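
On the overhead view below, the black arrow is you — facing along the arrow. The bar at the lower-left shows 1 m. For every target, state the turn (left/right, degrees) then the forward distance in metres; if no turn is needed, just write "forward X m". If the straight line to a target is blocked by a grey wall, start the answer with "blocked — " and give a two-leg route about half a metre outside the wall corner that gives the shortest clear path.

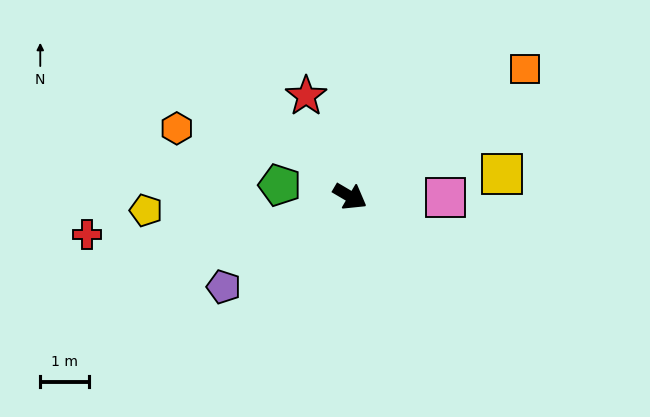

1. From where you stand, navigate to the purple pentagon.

turn right 114°, forward 3.2 m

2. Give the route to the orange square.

turn left 66°, forward 4.5 m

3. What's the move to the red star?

turn left 144°, forward 2.3 m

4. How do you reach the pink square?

turn left 30°, forward 2.0 m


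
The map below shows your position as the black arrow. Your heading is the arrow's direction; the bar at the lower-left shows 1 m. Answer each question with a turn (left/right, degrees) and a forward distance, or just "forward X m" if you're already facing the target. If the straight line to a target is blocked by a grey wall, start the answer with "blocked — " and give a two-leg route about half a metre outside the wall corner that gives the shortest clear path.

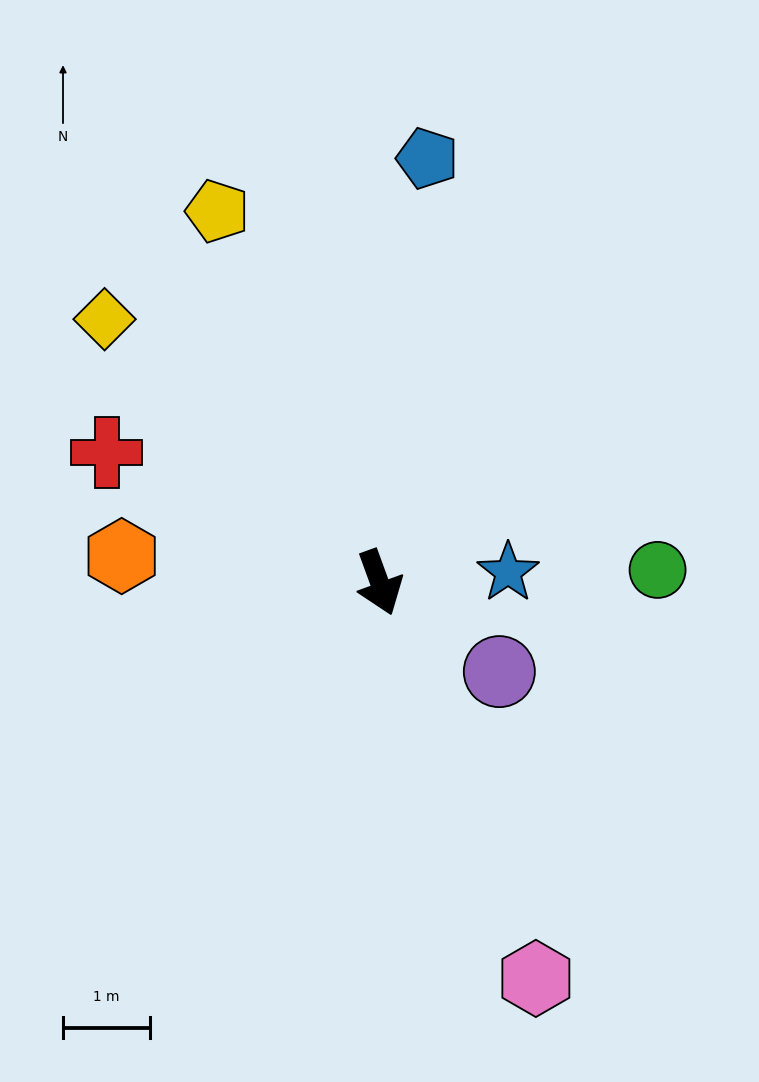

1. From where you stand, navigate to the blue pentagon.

turn left 154°, forward 4.9 m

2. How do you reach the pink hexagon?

forward 4.9 m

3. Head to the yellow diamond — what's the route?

turn right 154°, forward 4.4 m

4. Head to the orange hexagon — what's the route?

turn right 116°, forward 3.0 m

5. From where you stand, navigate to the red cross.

turn right 136°, forward 3.5 m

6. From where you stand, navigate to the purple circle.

turn left 33°, forward 1.7 m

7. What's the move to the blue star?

turn left 75°, forward 1.5 m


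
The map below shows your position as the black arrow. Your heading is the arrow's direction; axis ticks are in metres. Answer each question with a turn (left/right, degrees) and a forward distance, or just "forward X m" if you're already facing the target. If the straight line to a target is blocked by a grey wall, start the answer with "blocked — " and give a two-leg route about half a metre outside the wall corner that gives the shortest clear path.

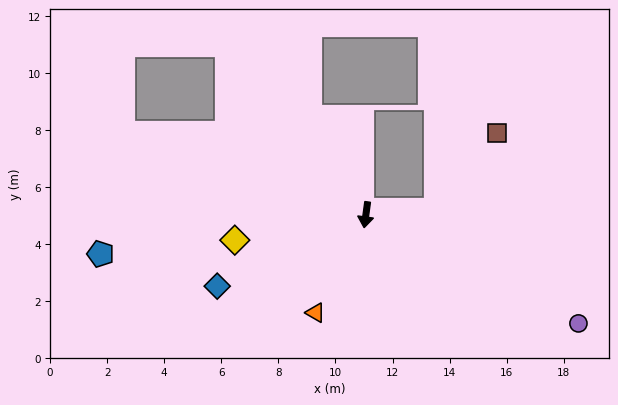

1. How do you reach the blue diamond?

turn right 57°, forward 5.8 m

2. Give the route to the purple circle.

turn left 71°, forward 8.4 m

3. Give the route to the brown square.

blocked — turn left 102°, forward 2.5 m, then turn left 47°, forward 3.4 m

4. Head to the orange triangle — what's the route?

turn right 20°, forward 3.9 m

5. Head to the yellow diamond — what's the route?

turn right 71°, forward 4.7 m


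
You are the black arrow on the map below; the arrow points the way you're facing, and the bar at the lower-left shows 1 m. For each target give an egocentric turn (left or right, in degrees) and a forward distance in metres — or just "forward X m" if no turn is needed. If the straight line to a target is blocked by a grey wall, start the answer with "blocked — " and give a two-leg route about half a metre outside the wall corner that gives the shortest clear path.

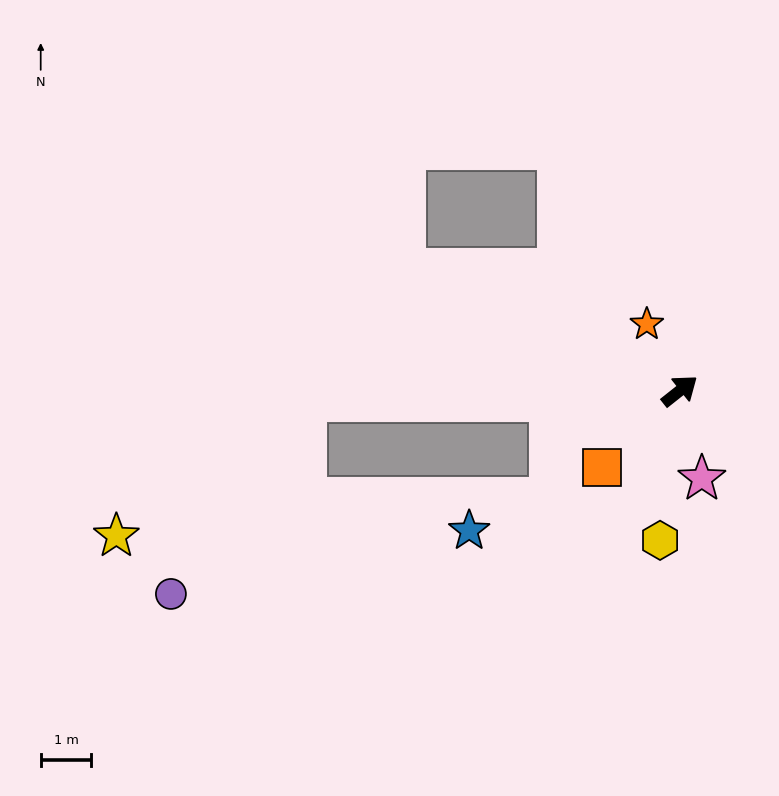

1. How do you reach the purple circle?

blocked — turn left 143°, forward 7.4 m, then turn left 54°, forward 4.7 m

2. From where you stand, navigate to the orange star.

turn left 78°, forward 1.5 m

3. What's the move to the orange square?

turn right 174°, forward 2.2 m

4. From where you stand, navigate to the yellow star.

blocked — turn left 143°, forward 7.4 m, then turn left 34°, forward 4.6 m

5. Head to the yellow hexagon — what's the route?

turn right 136°, forward 3.0 m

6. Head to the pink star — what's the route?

turn right 114°, forward 1.8 m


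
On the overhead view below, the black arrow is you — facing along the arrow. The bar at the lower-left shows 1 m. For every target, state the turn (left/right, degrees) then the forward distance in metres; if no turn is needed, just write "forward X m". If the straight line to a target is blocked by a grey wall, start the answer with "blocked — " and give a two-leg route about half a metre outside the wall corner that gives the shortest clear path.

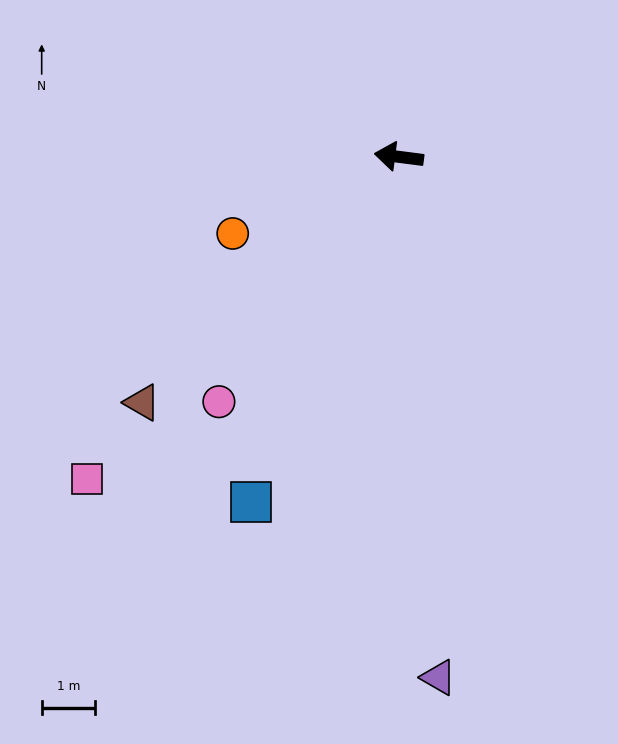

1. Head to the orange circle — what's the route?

turn left 32°, forward 3.4 m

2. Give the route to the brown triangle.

turn left 51°, forward 6.7 m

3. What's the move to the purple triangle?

turn left 102°, forward 9.8 m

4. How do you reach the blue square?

turn left 74°, forward 7.0 m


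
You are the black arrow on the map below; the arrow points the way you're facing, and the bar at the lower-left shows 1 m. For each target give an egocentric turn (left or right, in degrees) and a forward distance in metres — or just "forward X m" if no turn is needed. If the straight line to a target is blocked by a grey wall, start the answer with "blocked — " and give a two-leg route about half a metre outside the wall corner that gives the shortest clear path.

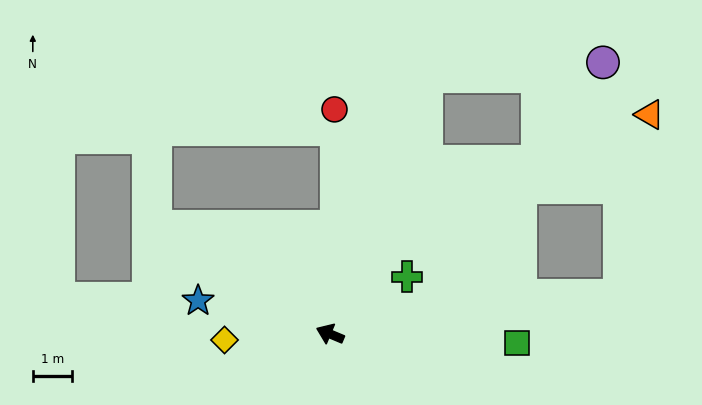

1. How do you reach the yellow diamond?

turn left 26°, forward 2.7 m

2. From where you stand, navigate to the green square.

turn right 160°, forward 4.8 m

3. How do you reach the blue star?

turn left 9°, forward 3.5 m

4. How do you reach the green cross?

turn right 121°, forward 2.5 m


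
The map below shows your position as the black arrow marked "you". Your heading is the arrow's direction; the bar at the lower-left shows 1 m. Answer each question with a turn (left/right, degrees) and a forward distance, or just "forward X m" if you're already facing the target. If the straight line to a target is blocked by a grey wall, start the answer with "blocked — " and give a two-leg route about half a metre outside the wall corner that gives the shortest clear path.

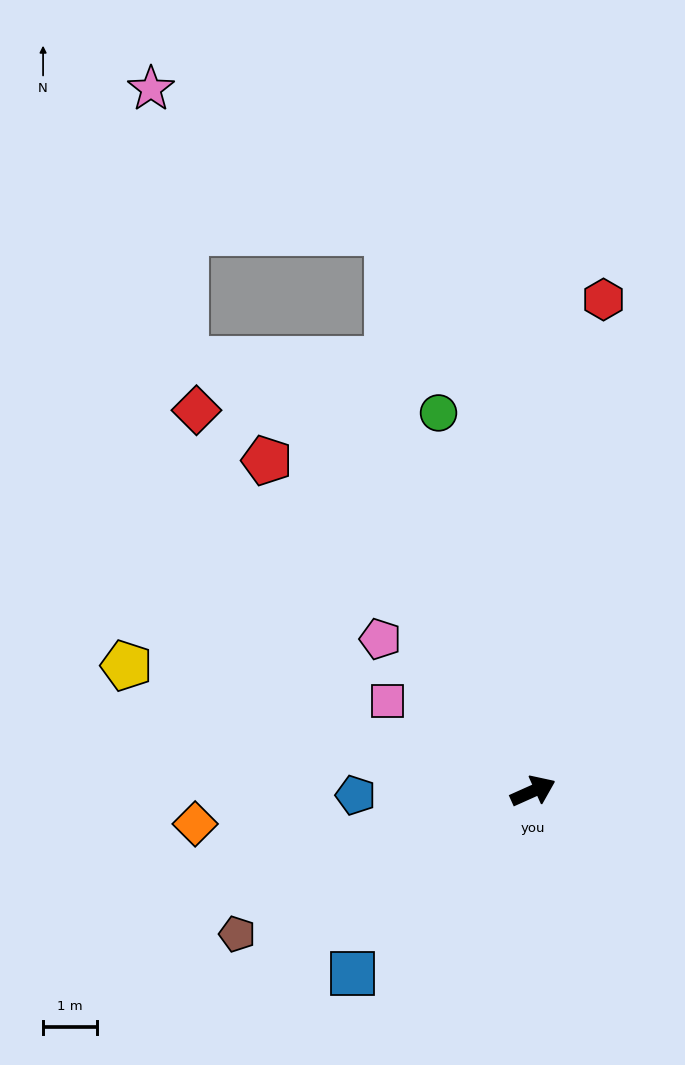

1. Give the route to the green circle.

turn left 80°, forward 7.2 m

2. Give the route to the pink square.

turn left 124°, forward 3.2 m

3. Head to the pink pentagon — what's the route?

turn left 111°, forward 4.0 m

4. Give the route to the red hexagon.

turn left 58°, forward 9.2 m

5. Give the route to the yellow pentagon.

turn left 139°, forward 7.9 m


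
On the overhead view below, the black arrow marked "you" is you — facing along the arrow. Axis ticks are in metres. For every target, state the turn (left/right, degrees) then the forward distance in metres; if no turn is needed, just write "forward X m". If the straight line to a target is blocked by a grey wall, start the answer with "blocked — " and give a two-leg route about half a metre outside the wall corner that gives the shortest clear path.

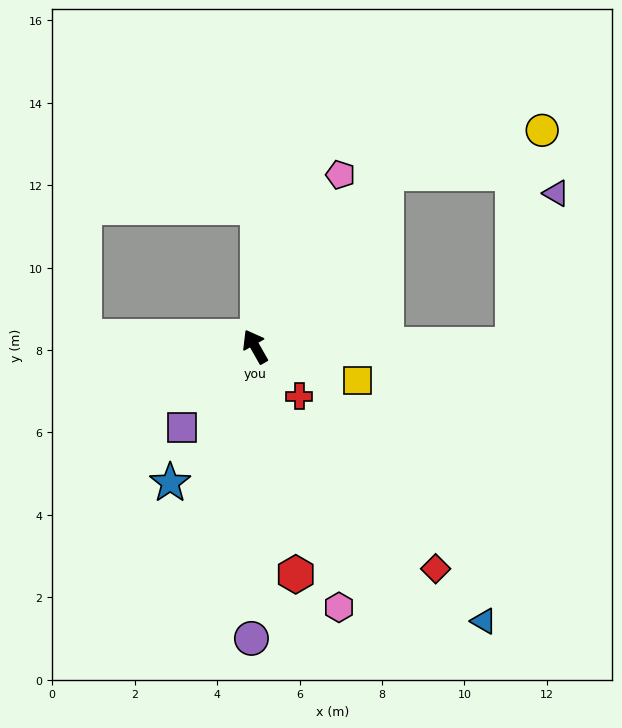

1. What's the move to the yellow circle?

blocked — turn right 67°, forward 5.3 m, then turn right 37°, forward 3.9 m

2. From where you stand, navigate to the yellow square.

turn right 138°, forward 2.6 m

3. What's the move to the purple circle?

turn left 150°, forward 7.1 m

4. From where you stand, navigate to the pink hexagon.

turn left 168°, forward 6.6 m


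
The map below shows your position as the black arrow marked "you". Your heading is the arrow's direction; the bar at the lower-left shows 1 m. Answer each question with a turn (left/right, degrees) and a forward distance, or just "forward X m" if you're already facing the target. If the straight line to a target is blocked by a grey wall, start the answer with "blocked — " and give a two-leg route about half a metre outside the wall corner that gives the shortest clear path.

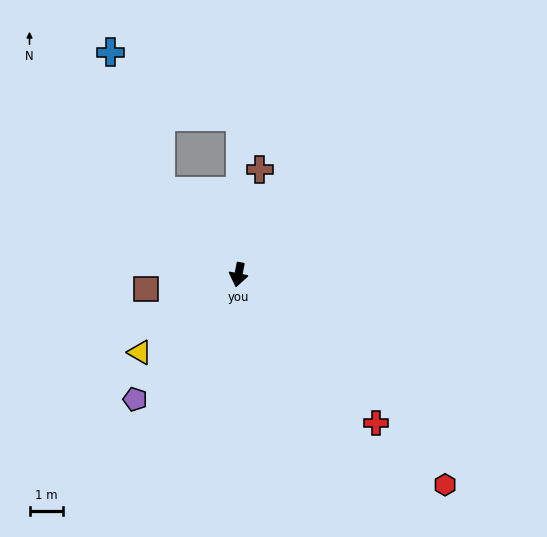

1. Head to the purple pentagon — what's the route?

turn right 28°, forward 4.8 m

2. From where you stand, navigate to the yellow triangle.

turn right 41°, forward 3.7 m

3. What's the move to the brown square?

turn right 70°, forward 2.8 m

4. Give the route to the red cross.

turn left 54°, forward 6.0 m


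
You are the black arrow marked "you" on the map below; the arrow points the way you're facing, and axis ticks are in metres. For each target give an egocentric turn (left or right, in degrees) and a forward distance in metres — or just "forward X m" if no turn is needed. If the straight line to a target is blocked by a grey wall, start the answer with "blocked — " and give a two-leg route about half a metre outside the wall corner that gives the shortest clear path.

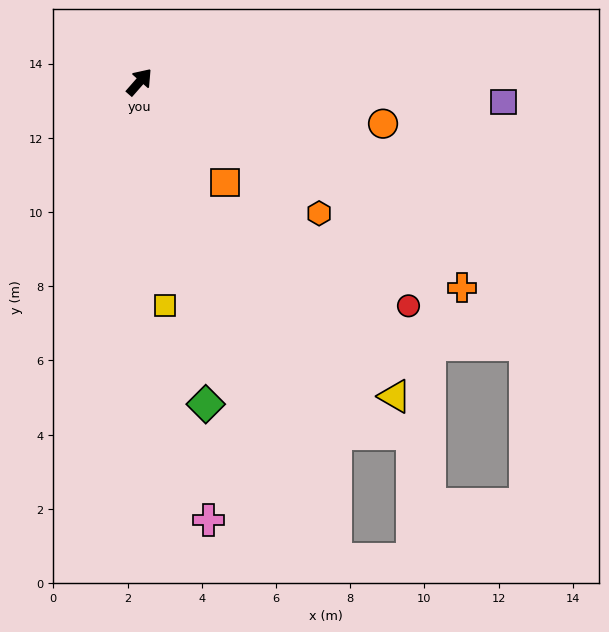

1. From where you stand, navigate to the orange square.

turn right 98°, forward 3.6 m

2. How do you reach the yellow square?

turn right 132°, forward 6.1 m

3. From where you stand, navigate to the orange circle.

turn right 58°, forward 6.7 m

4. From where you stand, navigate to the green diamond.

turn right 127°, forward 8.9 m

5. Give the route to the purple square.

turn right 52°, forward 9.8 m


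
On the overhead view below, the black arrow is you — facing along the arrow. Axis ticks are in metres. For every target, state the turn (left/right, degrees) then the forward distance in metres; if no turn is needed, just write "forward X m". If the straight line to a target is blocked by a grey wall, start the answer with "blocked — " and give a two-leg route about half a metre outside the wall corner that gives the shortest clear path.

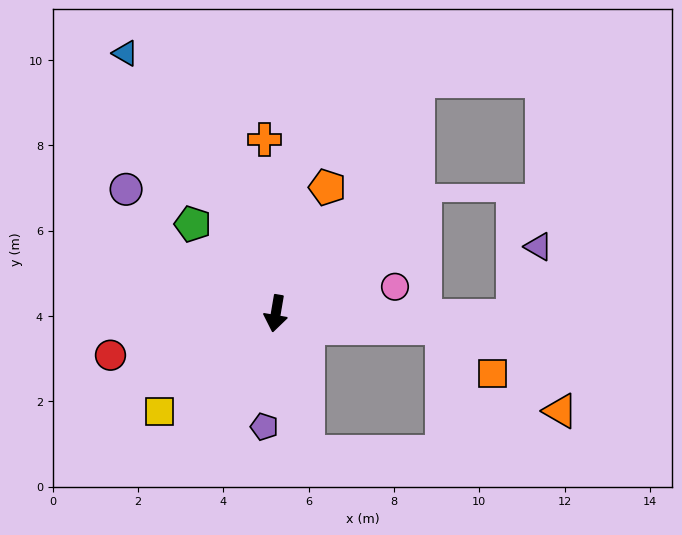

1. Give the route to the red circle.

turn right 66°, forward 4.0 m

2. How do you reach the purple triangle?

blocked — turn left 99°, forward 5.6 m, then turn left 72°, forward 1.7 m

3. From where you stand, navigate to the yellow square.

turn right 40°, forward 3.6 m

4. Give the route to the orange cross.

turn right 167°, forward 4.1 m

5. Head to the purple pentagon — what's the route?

turn left 4°, forward 2.7 m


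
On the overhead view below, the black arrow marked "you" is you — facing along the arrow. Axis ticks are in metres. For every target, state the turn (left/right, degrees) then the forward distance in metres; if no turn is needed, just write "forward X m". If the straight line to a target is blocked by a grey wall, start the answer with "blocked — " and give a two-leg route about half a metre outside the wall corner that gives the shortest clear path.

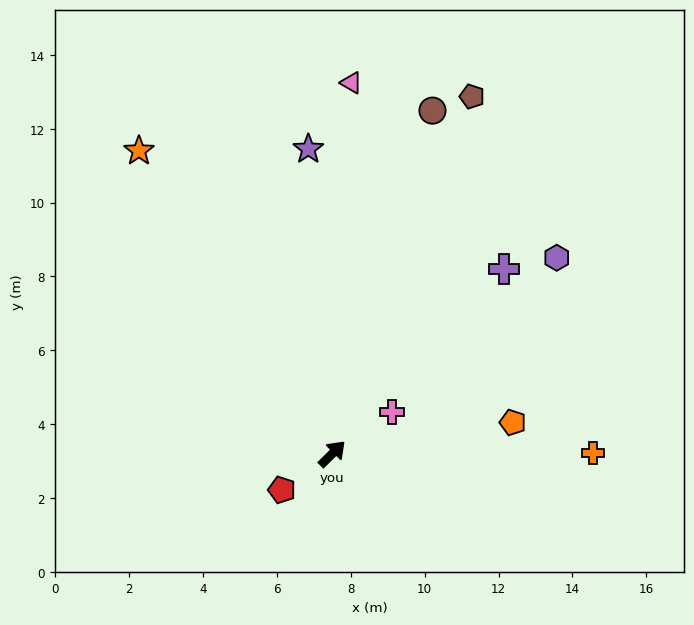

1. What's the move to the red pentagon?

turn left 171°, forward 1.7 m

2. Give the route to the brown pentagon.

turn left 24°, forward 10.4 m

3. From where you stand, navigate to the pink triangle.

turn left 42°, forward 10.1 m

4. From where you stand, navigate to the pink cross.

turn right 10°, forward 2.0 m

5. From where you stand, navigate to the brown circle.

turn left 29°, forward 9.7 m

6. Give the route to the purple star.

turn left 50°, forward 8.3 m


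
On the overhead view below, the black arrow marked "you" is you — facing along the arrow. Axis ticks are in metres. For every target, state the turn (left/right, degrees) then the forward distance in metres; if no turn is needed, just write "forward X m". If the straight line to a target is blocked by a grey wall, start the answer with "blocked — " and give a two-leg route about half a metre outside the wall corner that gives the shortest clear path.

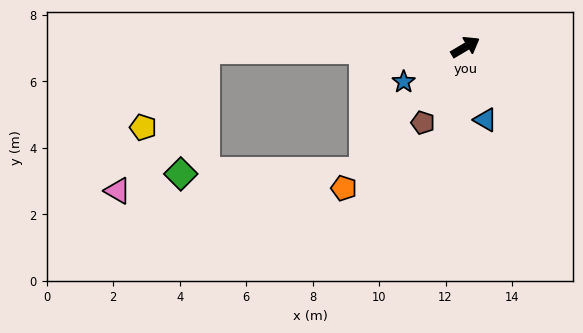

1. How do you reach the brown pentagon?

turn right 150°, forward 2.6 m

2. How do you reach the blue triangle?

turn right 105°, forward 2.3 m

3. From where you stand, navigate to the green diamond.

blocked — turn left 150°, forward 7.8 m, then turn left 78°, forward 3.8 m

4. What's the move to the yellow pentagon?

blocked — turn left 150°, forward 7.8 m, then turn left 50°, forward 3.0 m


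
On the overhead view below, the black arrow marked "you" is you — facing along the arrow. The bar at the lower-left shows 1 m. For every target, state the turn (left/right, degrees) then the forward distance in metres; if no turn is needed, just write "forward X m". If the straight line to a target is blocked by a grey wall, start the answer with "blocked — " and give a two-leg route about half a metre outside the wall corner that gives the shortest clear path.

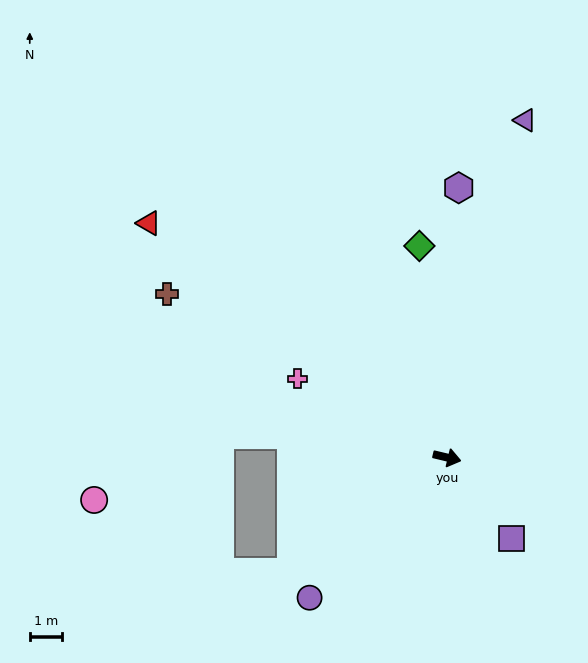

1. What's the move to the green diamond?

turn left 111°, forward 6.5 m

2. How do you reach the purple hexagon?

turn left 101°, forward 8.3 m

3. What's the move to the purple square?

turn right 38°, forward 3.2 m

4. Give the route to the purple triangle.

turn left 90°, forward 10.6 m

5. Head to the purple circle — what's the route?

turn right 121°, forward 6.0 m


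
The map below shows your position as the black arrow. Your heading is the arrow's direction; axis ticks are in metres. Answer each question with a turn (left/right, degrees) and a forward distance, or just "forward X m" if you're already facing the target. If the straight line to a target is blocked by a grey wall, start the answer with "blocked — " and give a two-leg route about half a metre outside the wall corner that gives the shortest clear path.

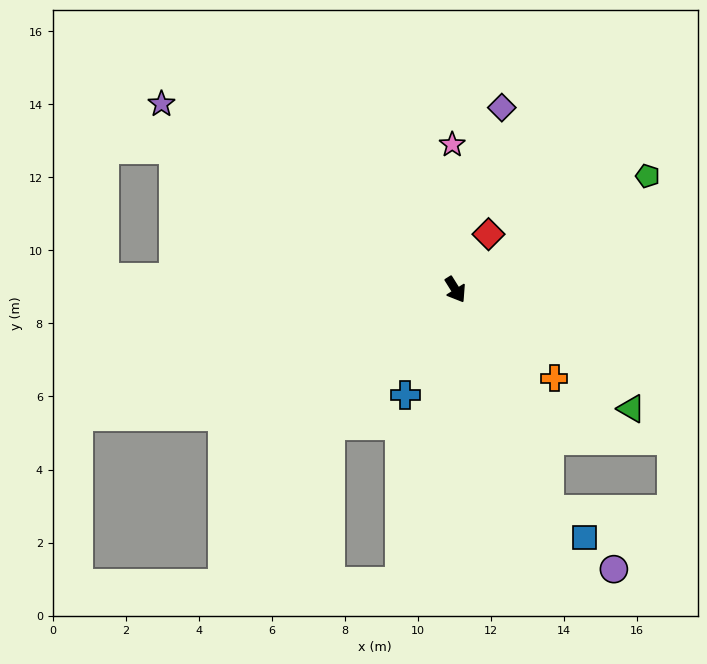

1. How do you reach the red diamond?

turn left 117°, forward 1.8 m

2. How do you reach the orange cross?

turn left 16°, forward 3.6 m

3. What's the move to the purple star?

turn right 154°, forward 9.5 m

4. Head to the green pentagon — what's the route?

turn left 89°, forward 6.1 m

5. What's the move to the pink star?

turn left 149°, forward 4.0 m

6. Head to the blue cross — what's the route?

turn right 57°, forward 3.2 m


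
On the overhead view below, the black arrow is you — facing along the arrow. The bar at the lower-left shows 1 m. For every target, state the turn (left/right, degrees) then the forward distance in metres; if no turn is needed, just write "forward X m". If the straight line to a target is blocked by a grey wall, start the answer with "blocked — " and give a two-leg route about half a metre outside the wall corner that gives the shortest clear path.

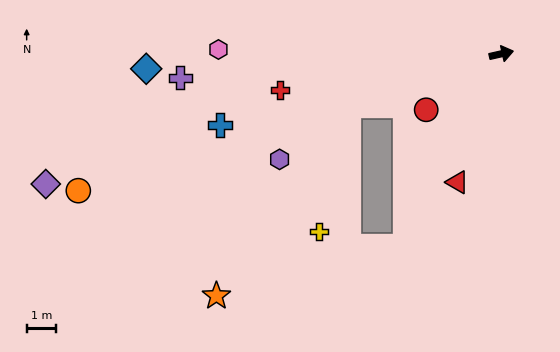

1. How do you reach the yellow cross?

blocked — turn right 174°, forward 5.5 m, then turn left 58°, forward 4.4 m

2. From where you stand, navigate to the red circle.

turn right 156°, forward 3.2 m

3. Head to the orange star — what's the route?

blocked — turn right 174°, forward 5.5 m, then turn left 36°, forward 7.8 m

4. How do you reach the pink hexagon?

turn left 166°, forward 9.5 m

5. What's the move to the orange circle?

turn right 175°, forward 15.0 m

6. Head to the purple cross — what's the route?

turn left 171°, forward 10.9 m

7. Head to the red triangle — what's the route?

turn right 122°, forward 4.6 m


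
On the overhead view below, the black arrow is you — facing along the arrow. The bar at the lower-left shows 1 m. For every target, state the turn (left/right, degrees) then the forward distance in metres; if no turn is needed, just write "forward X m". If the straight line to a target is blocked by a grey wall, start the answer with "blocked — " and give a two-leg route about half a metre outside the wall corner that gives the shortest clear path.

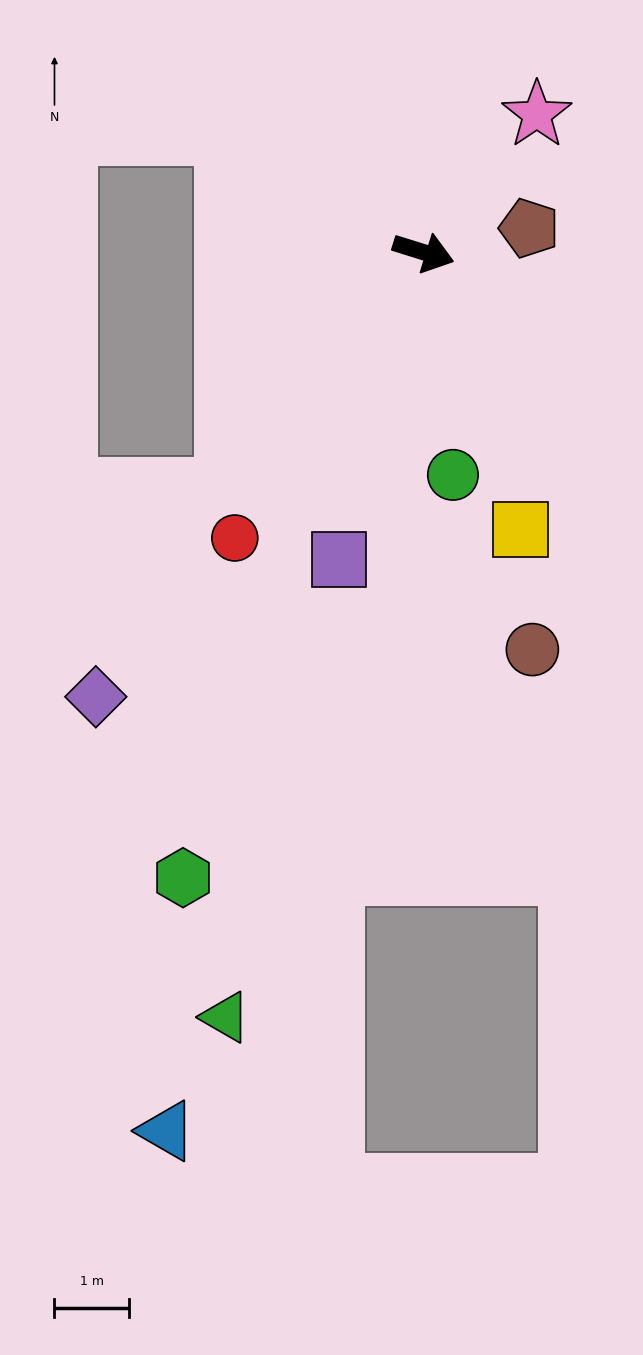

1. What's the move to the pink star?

turn left 68°, forward 2.4 m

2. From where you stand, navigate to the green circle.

turn right 65°, forward 3.0 m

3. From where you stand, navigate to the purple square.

turn right 88°, forward 4.3 m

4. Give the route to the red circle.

turn right 106°, forward 4.6 m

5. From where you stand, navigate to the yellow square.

turn right 53°, forward 4.0 m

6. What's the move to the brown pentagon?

turn left 30°, forward 1.5 m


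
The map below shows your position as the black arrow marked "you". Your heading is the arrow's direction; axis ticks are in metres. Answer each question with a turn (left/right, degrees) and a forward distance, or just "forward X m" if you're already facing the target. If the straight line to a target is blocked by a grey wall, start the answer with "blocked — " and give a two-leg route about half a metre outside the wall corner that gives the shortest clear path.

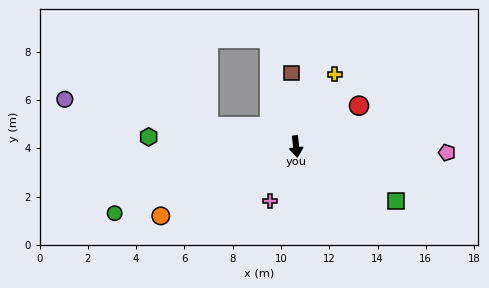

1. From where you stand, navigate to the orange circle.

turn right 69°, forward 6.3 m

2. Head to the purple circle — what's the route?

turn right 108°, forward 9.8 m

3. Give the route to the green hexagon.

turn right 100°, forward 6.1 m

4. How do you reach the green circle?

turn right 76°, forward 8.0 m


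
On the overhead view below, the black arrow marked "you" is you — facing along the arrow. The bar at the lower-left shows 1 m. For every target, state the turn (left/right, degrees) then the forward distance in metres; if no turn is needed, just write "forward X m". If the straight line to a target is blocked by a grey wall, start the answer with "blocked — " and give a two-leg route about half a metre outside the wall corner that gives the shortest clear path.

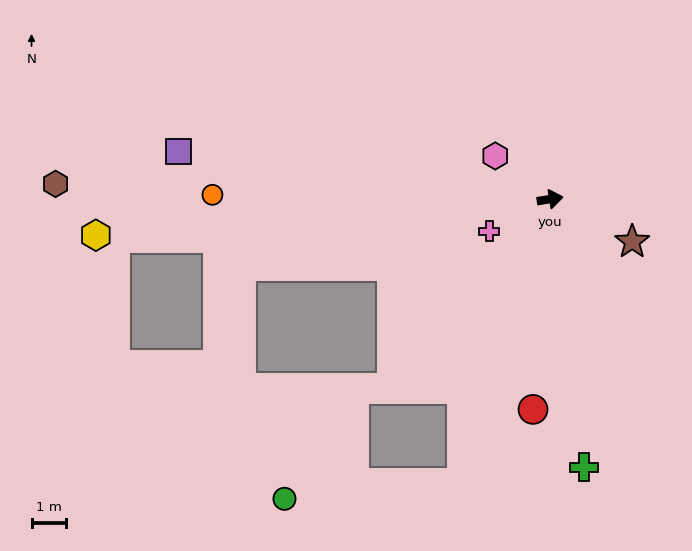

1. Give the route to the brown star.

turn right 37°, forward 2.7 m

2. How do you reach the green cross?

turn right 92°, forward 7.8 m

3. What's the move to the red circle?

turn right 104°, forward 6.1 m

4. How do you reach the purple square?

turn left 164°, forward 10.8 m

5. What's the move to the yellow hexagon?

turn left 175°, forward 13.1 m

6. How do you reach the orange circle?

turn left 170°, forward 9.7 m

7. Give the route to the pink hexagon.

turn left 133°, forward 2.0 m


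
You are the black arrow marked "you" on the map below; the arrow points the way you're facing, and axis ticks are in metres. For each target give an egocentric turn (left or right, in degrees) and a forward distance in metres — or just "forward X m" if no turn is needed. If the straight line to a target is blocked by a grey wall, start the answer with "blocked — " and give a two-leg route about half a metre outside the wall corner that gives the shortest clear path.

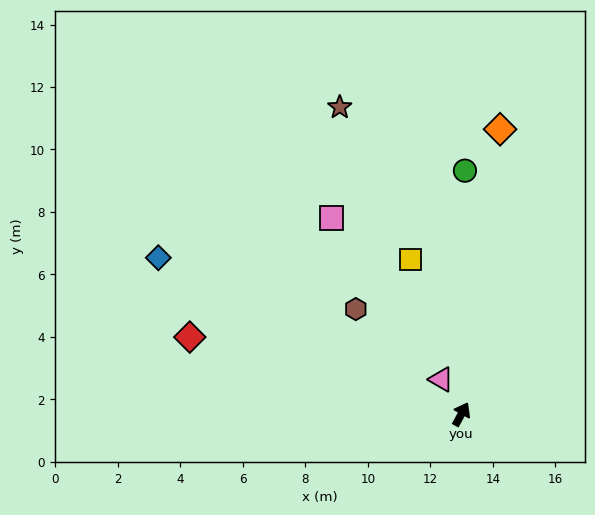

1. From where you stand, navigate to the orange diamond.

turn left 21°, forward 9.2 m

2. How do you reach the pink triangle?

turn left 59°, forward 1.3 m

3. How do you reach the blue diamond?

turn left 91°, forward 10.9 m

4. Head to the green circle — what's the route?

turn left 28°, forward 7.8 m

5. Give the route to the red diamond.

turn left 103°, forward 9.0 m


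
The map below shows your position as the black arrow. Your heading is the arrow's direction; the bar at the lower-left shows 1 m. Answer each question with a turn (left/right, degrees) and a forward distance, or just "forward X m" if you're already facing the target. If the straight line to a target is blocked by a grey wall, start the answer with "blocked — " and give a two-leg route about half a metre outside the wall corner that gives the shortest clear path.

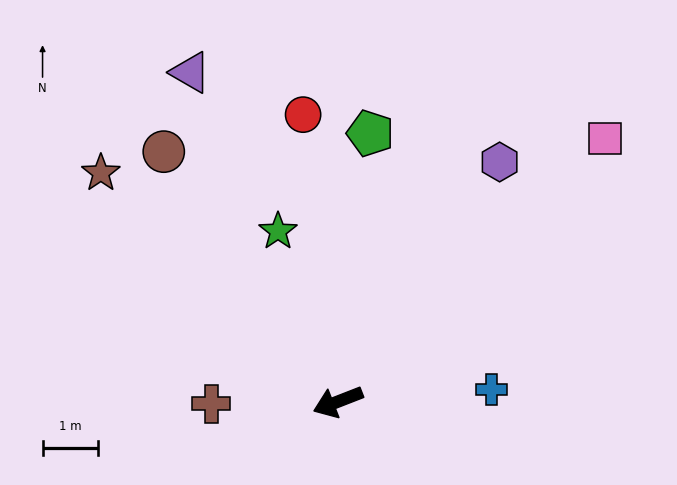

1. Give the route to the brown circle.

turn right 76°, forward 5.5 m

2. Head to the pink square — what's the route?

turn right 157°, forward 6.8 m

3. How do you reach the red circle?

turn right 104°, forward 5.2 m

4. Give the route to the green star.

turn right 92°, forward 3.3 m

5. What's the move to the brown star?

turn right 65°, forward 5.9 m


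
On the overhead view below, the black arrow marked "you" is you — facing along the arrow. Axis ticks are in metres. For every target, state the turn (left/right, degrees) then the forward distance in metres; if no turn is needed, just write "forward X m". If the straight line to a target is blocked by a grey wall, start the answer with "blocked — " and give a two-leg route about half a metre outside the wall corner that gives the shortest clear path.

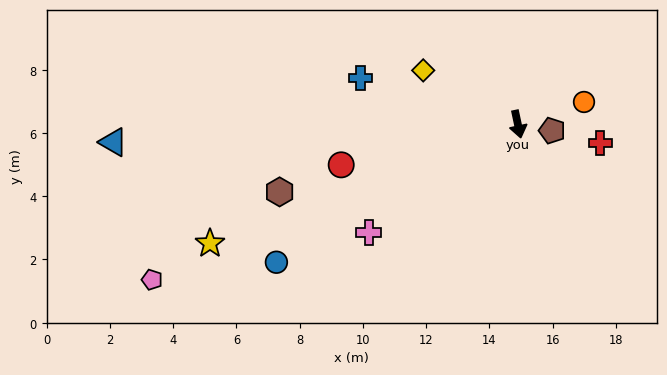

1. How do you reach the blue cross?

turn right 118°, forward 5.2 m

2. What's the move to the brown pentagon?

turn left 67°, forward 1.1 m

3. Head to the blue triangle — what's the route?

turn right 100°, forward 12.8 m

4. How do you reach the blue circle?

turn right 72°, forward 8.8 m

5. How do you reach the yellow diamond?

turn right 132°, forward 3.4 m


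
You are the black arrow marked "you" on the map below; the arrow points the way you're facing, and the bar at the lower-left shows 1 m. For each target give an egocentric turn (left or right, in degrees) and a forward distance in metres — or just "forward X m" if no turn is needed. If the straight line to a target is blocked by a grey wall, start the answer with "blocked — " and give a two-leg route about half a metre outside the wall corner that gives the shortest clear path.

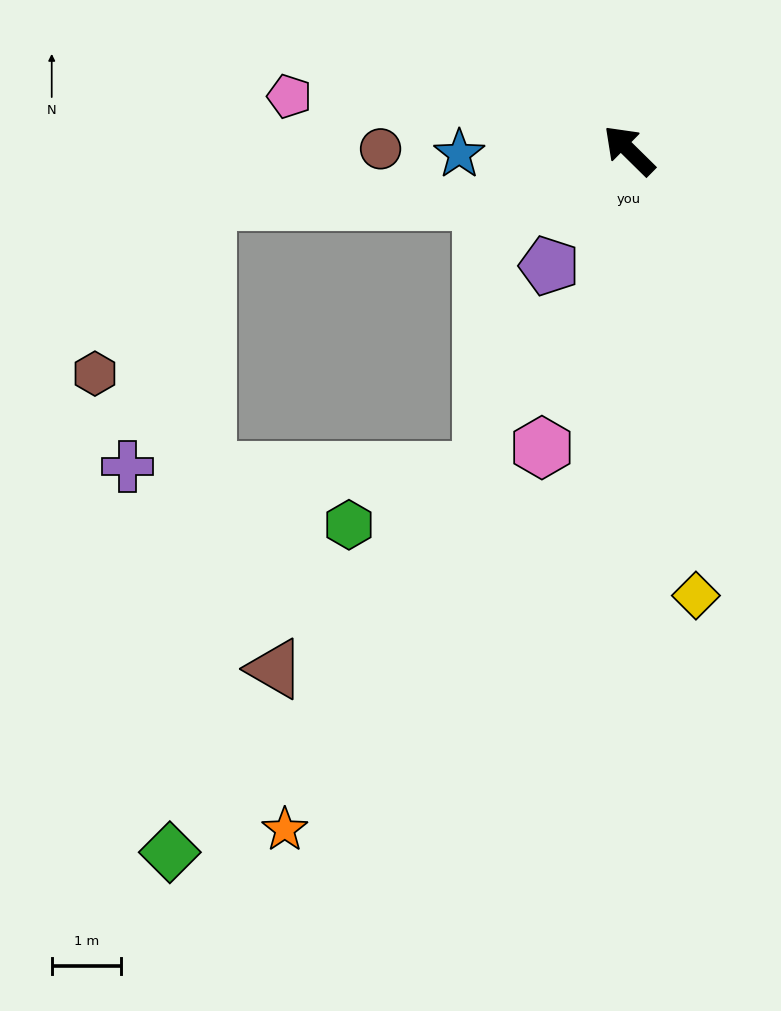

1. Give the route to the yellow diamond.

turn left 143°, forward 6.5 m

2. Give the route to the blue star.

turn left 46°, forward 2.5 m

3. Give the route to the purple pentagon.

turn left 100°, forward 2.0 m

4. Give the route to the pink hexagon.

turn left 118°, forward 4.5 m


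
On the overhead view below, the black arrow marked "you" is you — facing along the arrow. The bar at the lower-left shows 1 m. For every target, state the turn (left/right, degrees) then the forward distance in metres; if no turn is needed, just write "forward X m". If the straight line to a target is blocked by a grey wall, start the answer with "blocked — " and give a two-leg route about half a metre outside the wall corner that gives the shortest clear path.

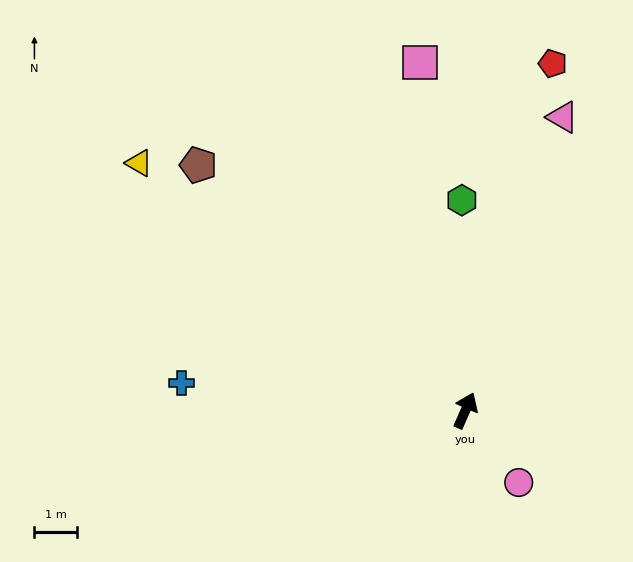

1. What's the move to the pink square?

turn left 31°, forward 8.3 m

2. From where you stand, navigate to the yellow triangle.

turn left 76°, forward 9.7 m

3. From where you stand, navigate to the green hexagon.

turn left 25°, forward 5.0 m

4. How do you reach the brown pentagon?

turn left 71°, forward 8.6 m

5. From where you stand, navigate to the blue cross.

turn left 108°, forward 6.8 m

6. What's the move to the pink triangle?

turn left 5°, forward 7.3 m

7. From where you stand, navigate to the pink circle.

turn right 120°, forward 2.1 m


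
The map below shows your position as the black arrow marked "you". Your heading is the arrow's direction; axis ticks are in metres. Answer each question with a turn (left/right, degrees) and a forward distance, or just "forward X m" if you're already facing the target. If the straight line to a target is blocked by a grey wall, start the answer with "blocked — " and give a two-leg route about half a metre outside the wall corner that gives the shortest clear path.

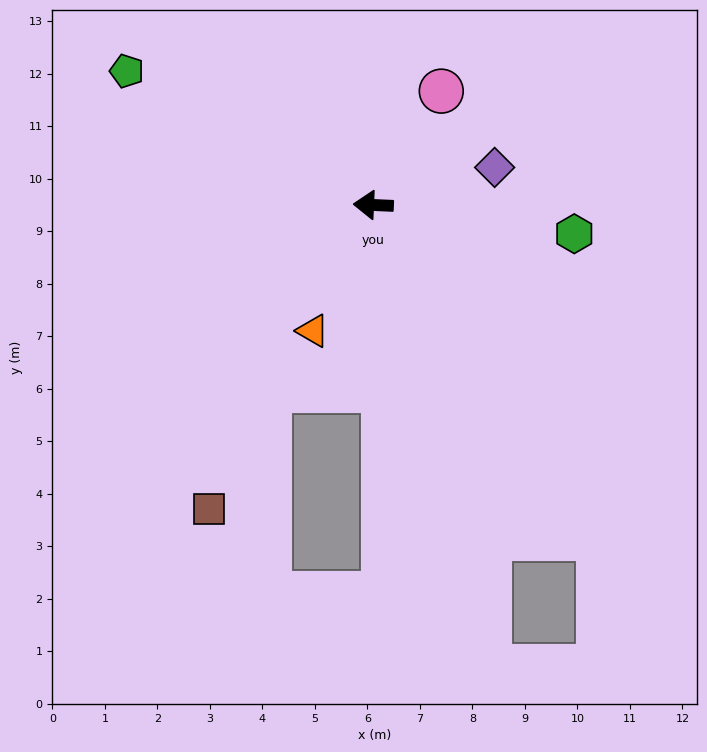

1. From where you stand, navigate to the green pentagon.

turn right 26°, forward 5.3 m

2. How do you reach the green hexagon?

turn left 174°, forward 3.9 m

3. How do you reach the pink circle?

turn right 118°, forward 2.5 m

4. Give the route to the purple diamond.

turn right 160°, forward 2.4 m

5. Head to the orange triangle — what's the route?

turn left 67°, forward 2.7 m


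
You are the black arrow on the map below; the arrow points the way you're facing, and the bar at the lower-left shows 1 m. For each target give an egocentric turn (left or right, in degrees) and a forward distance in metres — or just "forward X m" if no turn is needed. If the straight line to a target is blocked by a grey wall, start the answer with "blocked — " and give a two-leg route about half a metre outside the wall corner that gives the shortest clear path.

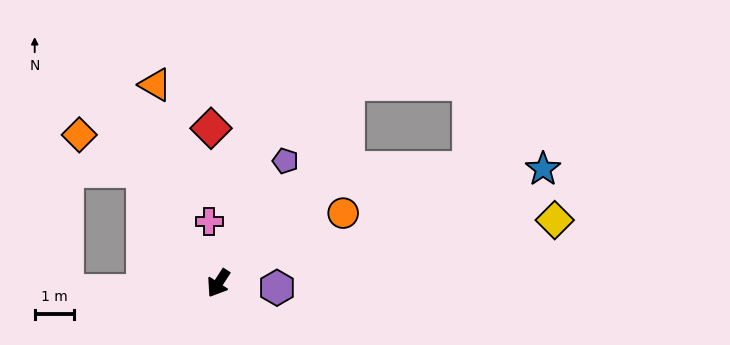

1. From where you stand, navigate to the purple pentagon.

turn right 176°, forward 3.5 m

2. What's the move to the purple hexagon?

turn left 119°, forward 1.5 m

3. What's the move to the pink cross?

turn right 138°, forward 1.6 m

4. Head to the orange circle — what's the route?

turn left 152°, forward 3.6 m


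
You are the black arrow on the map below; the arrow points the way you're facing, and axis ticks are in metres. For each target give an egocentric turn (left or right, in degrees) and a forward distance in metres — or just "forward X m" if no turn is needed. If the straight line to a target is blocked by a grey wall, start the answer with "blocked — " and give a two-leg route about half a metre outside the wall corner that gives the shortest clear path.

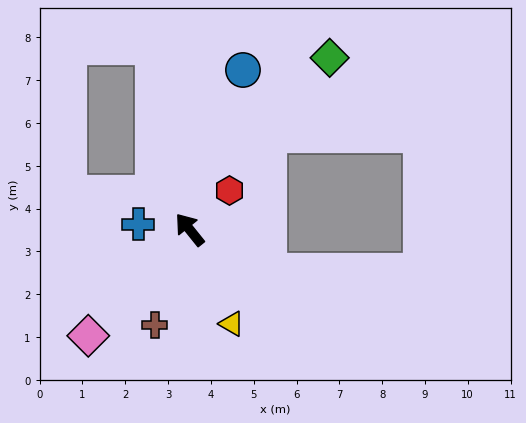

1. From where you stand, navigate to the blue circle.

turn right 57°, forward 3.9 m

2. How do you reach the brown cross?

turn left 121°, forward 2.4 m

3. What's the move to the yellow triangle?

turn left 165°, forward 2.4 m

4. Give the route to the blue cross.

turn left 46°, forward 1.2 m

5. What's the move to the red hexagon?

turn right 84°, forward 1.3 m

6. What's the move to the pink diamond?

turn left 98°, forward 3.4 m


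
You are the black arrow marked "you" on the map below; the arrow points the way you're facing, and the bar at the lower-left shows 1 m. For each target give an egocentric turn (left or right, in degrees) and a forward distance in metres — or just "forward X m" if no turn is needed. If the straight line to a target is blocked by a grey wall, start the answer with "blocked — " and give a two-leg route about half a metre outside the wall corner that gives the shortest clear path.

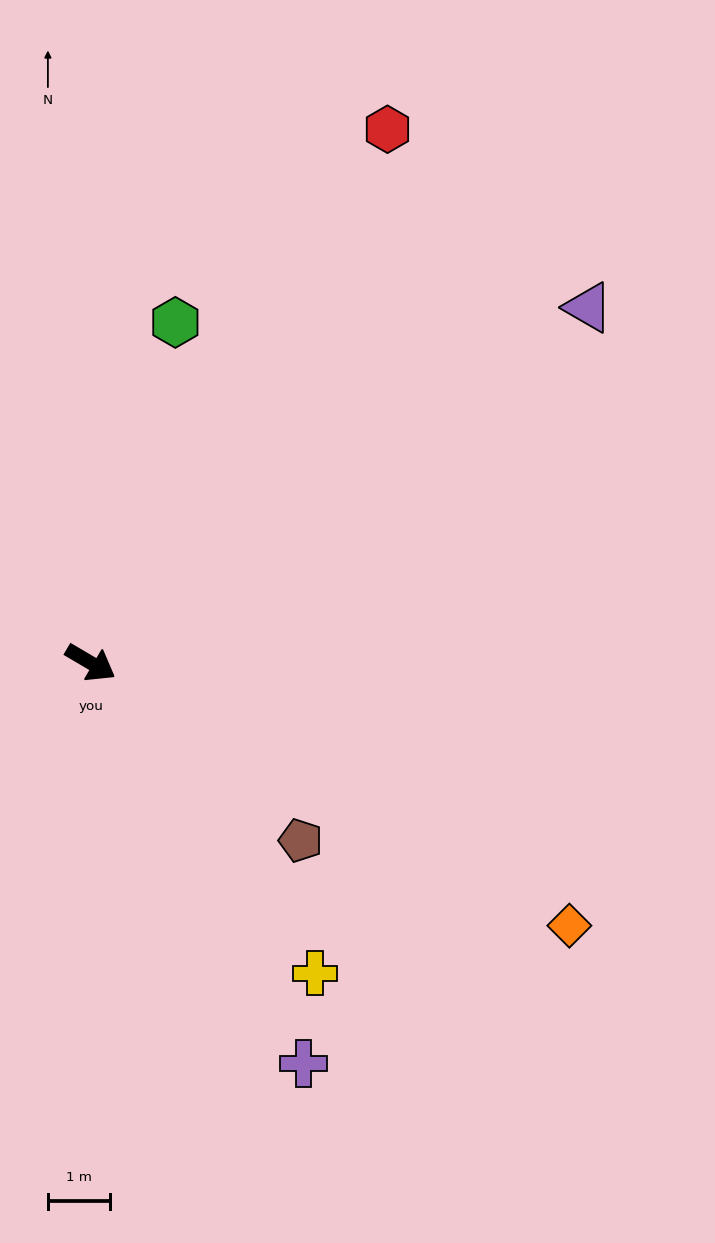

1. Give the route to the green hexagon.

turn left 107°, forward 5.7 m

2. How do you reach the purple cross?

turn right 32°, forward 7.3 m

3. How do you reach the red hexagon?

turn left 91°, forward 9.9 m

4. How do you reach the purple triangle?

turn left 66°, forward 9.9 m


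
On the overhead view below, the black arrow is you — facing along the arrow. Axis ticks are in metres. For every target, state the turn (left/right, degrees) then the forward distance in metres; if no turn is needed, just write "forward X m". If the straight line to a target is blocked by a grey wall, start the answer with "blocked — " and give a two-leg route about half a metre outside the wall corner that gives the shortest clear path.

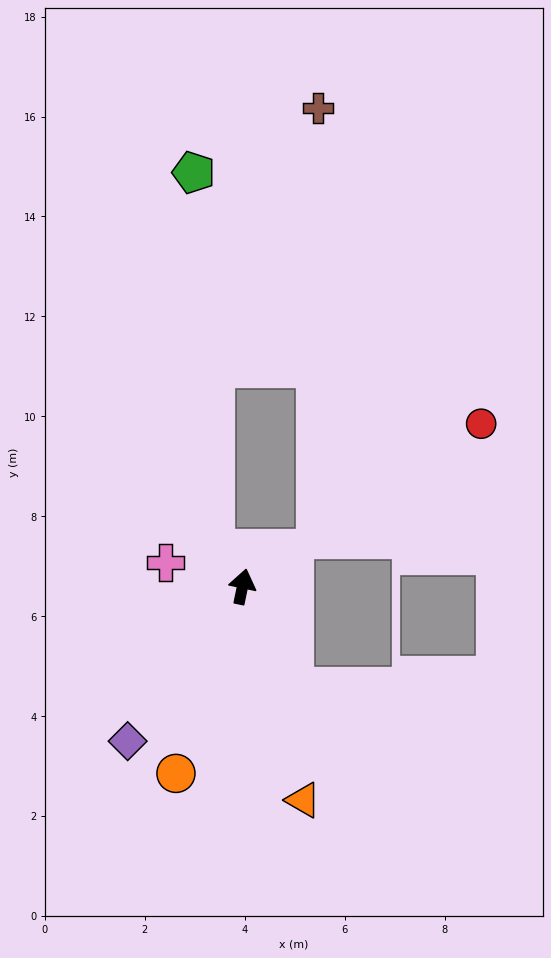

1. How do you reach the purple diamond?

turn left 155°, forward 3.9 m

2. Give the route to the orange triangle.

turn right 152°, forward 4.4 m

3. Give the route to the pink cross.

turn left 85°, forward 1.6 m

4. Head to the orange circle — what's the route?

turn left 172°, forward 4.0 m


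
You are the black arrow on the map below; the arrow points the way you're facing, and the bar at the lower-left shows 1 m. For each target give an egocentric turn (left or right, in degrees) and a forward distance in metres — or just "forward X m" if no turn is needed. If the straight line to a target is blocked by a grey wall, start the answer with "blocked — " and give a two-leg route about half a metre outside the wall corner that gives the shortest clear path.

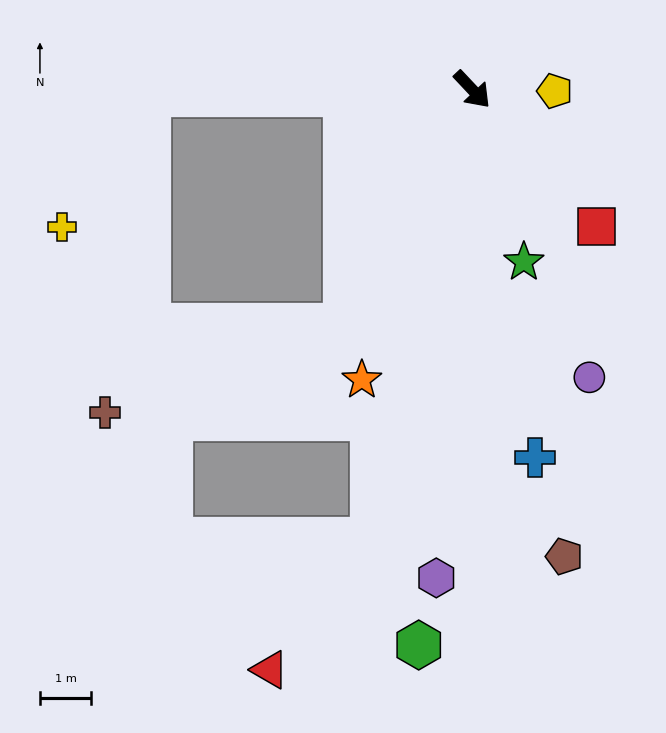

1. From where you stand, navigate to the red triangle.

blocked — turn right 56°, forward 9.0 m, then turn right 25°, forward 3.2 m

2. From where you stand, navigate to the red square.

forward 3.6 m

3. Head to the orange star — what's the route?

turn right 64°, forward 6.0 m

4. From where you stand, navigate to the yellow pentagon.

turn left 46°, forward 1.6 m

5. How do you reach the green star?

turn right 27°, forward 3.5 m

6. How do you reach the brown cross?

blocked — turn right 72°, forward 5.2 m, then turn right 41°, forward 5.0 m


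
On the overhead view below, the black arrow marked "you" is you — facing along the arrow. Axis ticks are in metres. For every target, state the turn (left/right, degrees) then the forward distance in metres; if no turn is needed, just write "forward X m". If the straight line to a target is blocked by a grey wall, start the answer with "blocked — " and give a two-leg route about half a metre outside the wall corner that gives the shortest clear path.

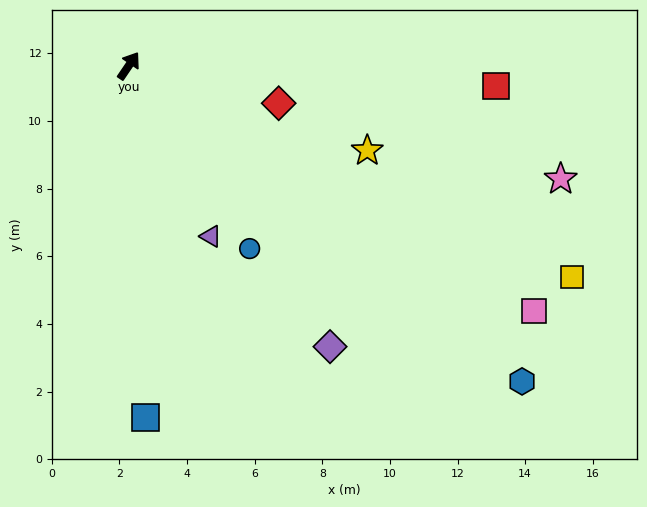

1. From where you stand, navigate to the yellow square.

turn right 81°, forward 14.5 m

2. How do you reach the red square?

turn right 59°, forward 10.9 m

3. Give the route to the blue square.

turn right 143°, forward 10.4 m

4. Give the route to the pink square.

turn right 87°, forward 14.0 m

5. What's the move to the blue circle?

turn right 112°, forward 6.5 m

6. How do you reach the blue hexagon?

turn right 95°, forward 14.9 m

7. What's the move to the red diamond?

turn right 70°, forward 4.6 m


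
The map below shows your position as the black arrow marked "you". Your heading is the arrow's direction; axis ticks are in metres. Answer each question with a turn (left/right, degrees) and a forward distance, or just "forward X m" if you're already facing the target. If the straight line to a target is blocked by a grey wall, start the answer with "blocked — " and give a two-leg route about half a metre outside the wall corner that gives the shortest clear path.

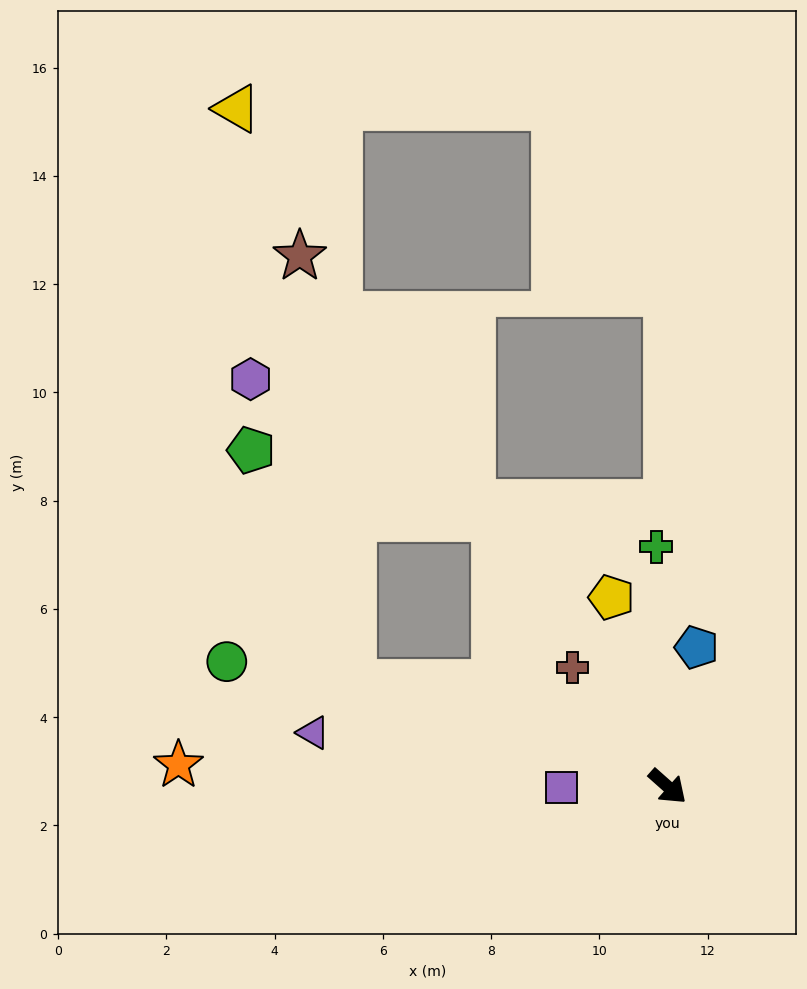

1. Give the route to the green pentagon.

blocked — turn right 157°, forward 6.1 m, then turn right 48°, forward 4.7 m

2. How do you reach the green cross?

turn left 134°, forward 4.4 m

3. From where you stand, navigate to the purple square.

turn right 138°, forward 2.0 m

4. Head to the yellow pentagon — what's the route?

turn left 148°, forward 3.6 m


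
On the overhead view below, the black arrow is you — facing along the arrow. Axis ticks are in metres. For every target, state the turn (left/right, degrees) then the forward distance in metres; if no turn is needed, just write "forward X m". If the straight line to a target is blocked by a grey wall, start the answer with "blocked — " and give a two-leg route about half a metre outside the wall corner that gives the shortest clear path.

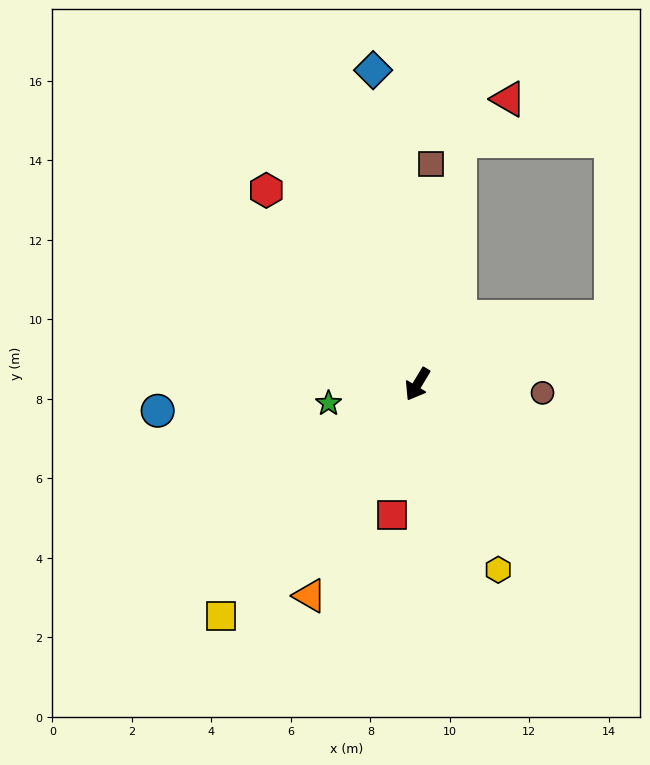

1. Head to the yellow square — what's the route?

turn right 9°, forward 7.6 m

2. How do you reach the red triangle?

blocked — turn right 159°, forward 6.2 m, then turn right 39°, forward 1.6 m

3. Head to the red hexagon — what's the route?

turn right 111°, forward 6.2 m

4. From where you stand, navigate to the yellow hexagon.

turn left 55°, forward 5.1 m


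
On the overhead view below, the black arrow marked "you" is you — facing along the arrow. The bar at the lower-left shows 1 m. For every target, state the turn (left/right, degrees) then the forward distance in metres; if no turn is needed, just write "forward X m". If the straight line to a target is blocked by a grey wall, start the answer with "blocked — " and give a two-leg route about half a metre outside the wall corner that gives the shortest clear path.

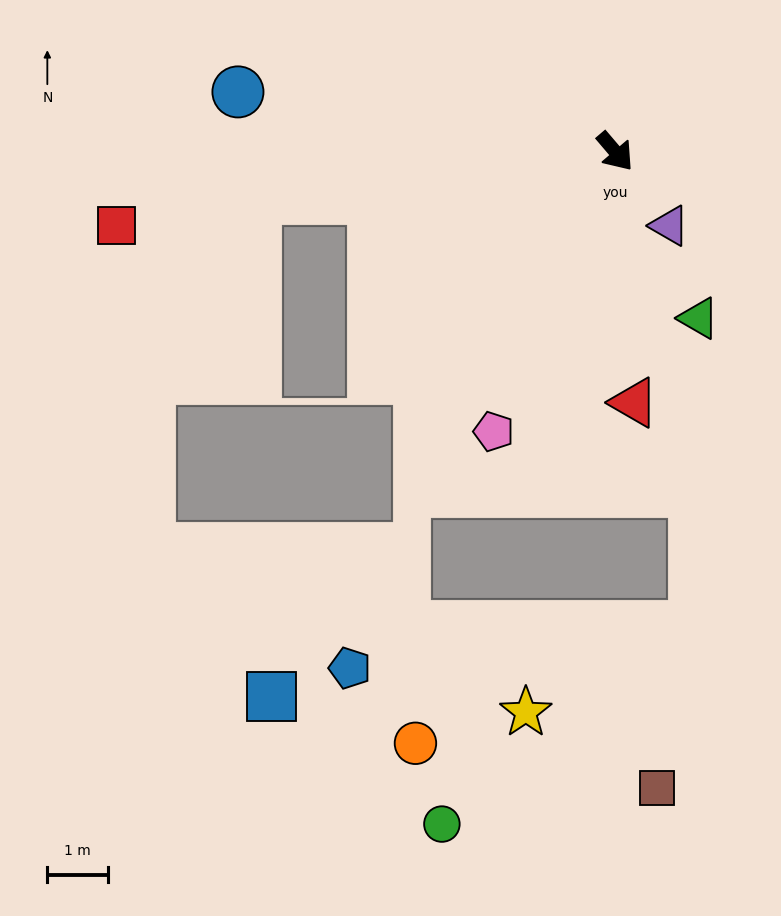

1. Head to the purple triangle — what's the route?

turn right 4°, forward 1.5 m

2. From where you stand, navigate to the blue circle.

turn right 139°, forward 6.3 m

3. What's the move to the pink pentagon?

turn right 64°, forward 5.1 m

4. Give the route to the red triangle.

turn right 36°, forward 4.2 m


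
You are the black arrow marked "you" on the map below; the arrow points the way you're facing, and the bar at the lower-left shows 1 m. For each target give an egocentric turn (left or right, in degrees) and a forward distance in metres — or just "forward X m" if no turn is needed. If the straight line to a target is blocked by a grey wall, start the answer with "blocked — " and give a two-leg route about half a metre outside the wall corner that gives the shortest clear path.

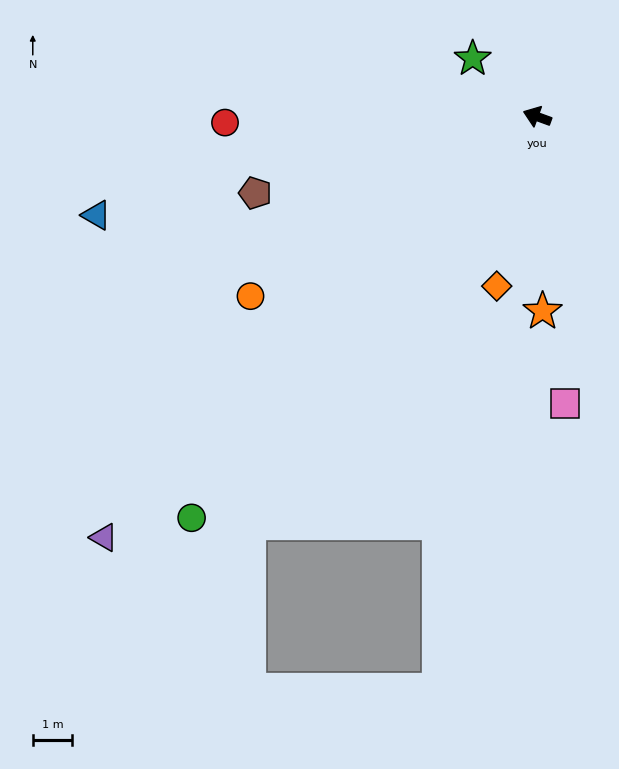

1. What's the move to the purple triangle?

turn left 64°, forward 15.3 m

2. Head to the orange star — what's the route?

turn left 112°, forward 4.9 m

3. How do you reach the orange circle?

turn left 52°, forward 8.6 m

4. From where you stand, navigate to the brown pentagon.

turn left 35°, forward 7.4 m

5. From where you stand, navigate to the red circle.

turn left 21°, forward 7.9 m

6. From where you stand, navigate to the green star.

turn right 22°, forward 2.2 m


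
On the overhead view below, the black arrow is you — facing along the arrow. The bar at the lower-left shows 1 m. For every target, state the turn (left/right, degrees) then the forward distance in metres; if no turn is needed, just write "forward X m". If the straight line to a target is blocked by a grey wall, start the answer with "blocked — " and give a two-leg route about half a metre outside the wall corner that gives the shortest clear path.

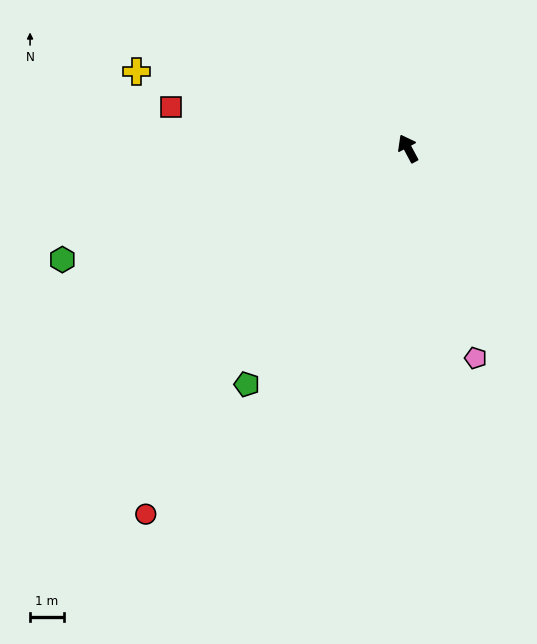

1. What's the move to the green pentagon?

turn left 118°, forward 8.4 m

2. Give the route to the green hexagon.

turn left 80°, forward 10.6 m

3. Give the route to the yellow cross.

turn left 46°, forward 8.3 m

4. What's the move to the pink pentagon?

turn left 170°, forward 6.5 m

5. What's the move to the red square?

turn left 52°, forward 7.1 m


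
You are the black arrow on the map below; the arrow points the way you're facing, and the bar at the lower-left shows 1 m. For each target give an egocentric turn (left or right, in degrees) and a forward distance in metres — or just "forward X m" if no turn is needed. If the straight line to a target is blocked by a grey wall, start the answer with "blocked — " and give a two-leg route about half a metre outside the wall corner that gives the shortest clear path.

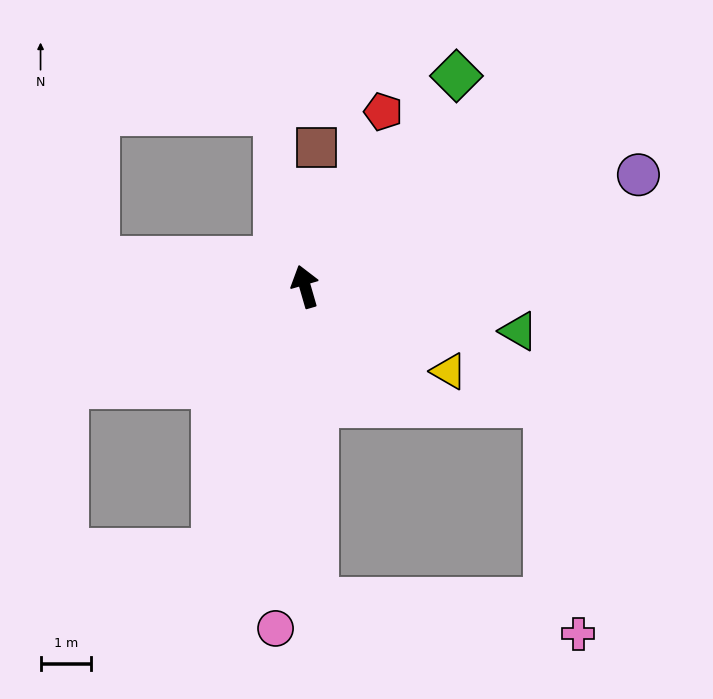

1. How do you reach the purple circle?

turn right 88°, forward 6.9 m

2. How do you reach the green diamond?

turn right 52°, forward 5.1 m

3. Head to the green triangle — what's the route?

turn right 118°, forward 4.3 m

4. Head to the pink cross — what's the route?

blocked — turn left 166°, forward 6.2 m, then turn left 80°, forward 5.2 m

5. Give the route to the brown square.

turn right 21°, forward 2.7 m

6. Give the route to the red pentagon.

turn right 40°, forward 3.8 m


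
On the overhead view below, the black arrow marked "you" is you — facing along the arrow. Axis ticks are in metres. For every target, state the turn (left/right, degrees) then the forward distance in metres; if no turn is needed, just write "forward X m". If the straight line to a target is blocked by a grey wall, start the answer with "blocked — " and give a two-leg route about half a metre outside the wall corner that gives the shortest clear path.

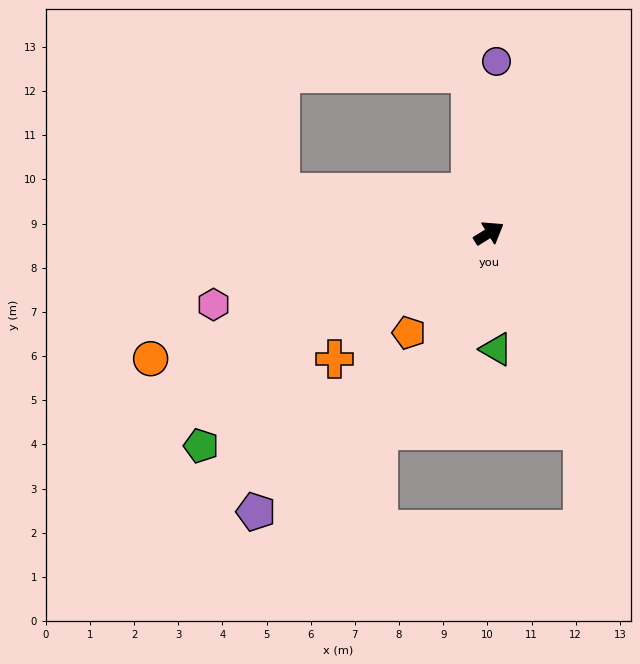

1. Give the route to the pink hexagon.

turn left 163°, forward 6.4 m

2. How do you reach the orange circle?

turn left 169°, forward 8.2 m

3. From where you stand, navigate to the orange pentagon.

turn right 161°, forward 2.9 m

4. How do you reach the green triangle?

turn right 118°, forward 2.6 m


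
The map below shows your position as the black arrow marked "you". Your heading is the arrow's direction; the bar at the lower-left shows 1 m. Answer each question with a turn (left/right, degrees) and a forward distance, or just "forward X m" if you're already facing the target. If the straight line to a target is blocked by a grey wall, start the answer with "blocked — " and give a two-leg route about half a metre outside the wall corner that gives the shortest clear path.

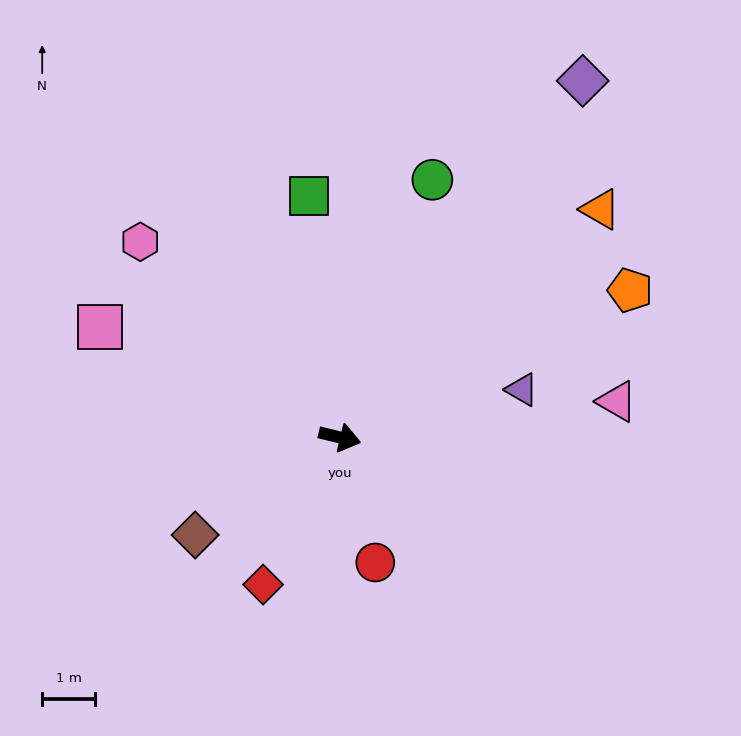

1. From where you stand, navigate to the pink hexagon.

turn left 149°, forward 5.3 m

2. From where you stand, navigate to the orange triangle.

turn left 55°, forward 6.6 m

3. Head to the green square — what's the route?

turn left 111°, forward 4.6 m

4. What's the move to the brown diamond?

turn right 132°, forward 3.3 m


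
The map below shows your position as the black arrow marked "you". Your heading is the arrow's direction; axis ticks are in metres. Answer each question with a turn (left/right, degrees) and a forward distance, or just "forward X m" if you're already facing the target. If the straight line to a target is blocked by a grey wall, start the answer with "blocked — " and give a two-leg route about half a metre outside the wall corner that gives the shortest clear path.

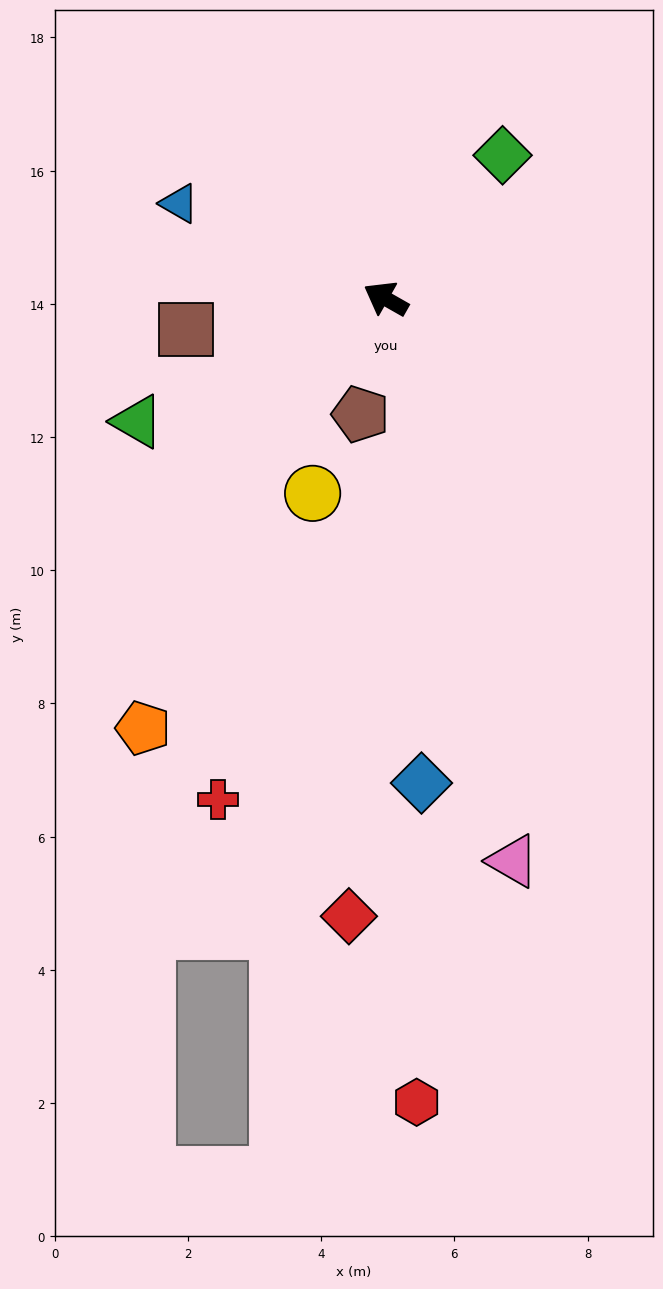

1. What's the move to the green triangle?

turn left 56°, forward 4.2 m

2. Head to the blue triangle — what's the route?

turn left 5°, forward 3.4 m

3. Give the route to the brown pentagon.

turn left 107°, forward 1.8 m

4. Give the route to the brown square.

turn left 38°, forward 3.0 m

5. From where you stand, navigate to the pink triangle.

turn left 132°, forward 8.7 m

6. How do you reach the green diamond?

turn right 100°, forward 2.8 m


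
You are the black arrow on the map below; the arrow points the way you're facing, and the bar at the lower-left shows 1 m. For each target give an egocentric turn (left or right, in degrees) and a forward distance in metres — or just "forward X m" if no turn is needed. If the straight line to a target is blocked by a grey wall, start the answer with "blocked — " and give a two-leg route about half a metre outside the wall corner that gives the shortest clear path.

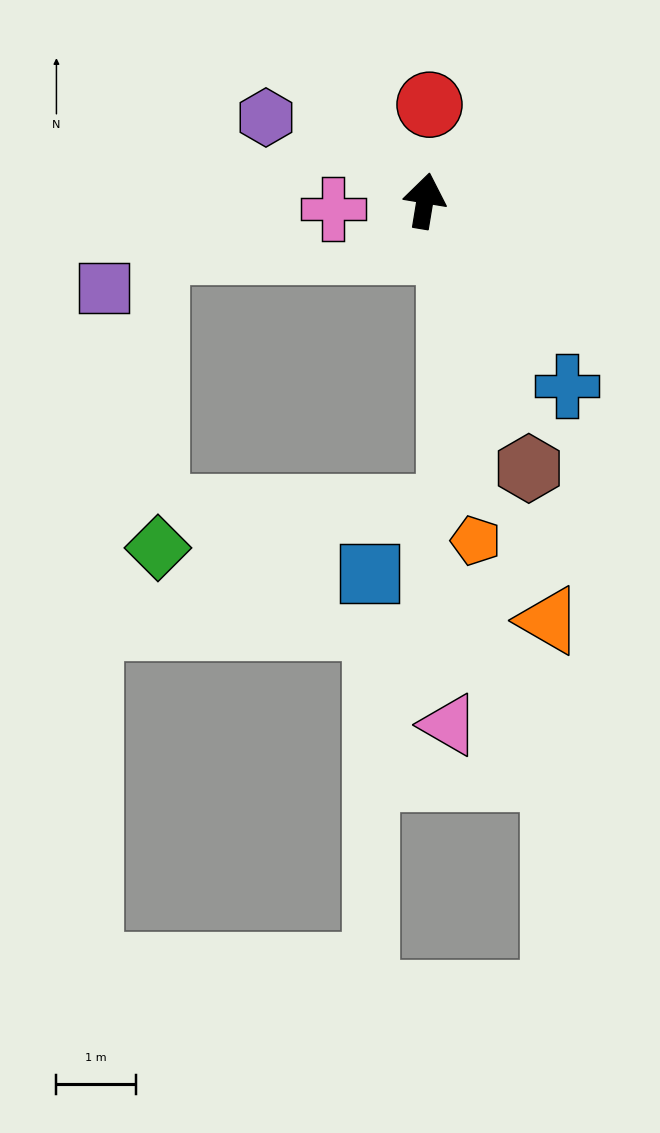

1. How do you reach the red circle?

turn left 7°, forward 1.2 m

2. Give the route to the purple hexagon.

turn left 72°, forward 2.3 m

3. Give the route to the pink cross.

turn left 105°, forward 1.2 m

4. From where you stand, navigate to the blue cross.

turn right 133°, forward 3.0 m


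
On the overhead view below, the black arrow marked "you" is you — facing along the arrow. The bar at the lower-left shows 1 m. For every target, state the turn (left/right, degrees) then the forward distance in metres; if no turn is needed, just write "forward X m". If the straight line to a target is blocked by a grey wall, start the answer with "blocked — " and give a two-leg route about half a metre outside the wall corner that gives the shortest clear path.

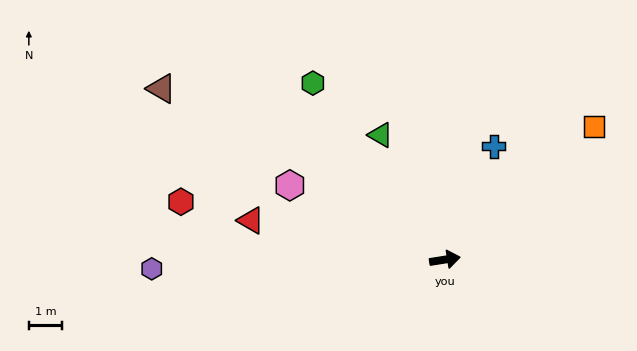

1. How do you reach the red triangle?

turn left 160°, forward 6.0 m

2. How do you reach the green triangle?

turn left 108°, forward 4.2 m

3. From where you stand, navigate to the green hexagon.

turn left 118°, forward 6.7 m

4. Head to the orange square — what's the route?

turn left 33°, forward 6.0 m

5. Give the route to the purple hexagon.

turn left 173°, forward 8.9 m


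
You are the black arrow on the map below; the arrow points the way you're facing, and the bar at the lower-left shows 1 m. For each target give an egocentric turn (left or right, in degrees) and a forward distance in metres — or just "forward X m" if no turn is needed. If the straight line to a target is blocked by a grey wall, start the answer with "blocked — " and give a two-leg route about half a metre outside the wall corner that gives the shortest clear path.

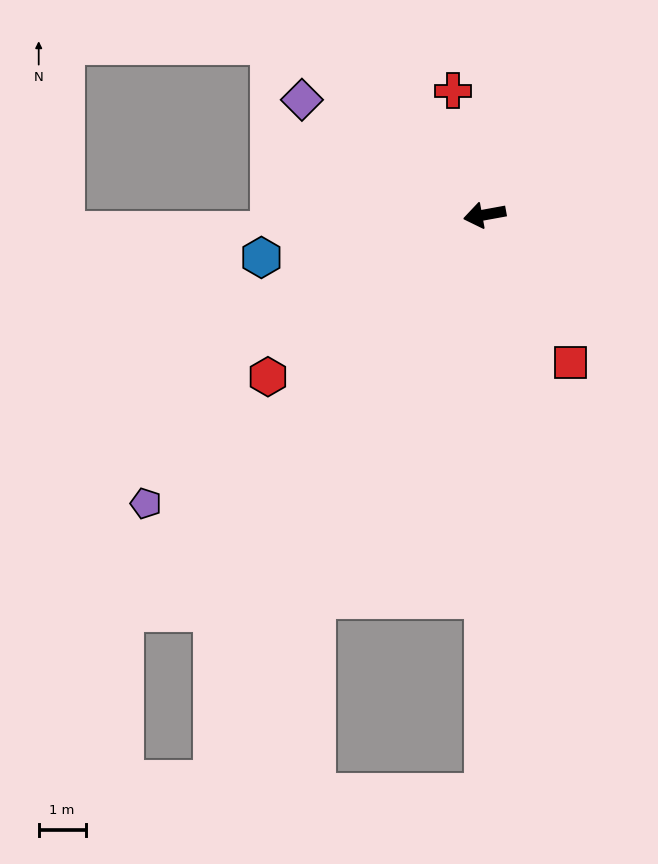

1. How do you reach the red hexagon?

turn left 26°, forward 5.8 m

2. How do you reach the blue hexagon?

forward 4.8 m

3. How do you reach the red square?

turn left 110°, forward 3.6 m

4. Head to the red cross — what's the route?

turn right 86°, forward 2.7 m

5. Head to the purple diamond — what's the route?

turn right 43°, forward 4.6 m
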